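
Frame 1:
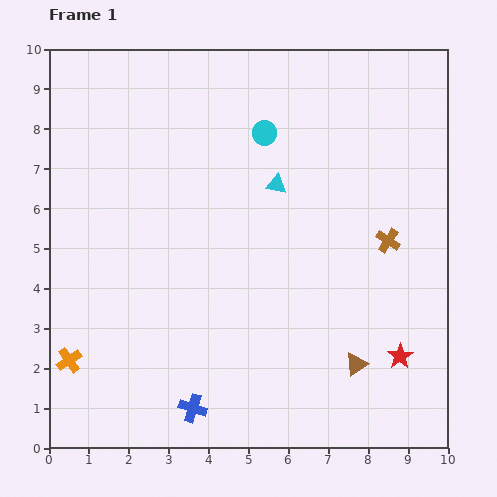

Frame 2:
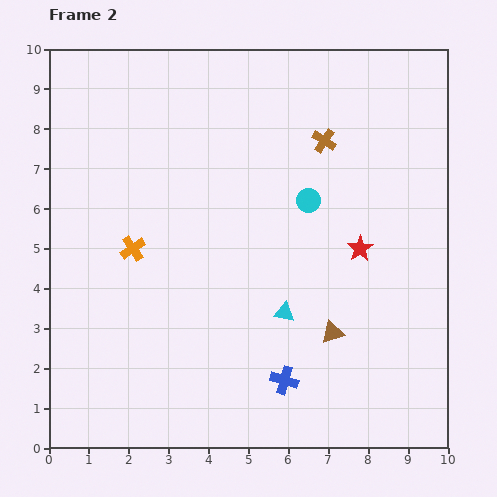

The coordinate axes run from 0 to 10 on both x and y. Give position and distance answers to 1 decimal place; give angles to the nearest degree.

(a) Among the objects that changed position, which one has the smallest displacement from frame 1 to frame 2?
the brown triangle

(moved 1.0)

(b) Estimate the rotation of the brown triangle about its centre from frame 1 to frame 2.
16° clockwise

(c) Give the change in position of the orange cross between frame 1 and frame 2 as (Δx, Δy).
(1.6, 2.8)

The orange cross was at (0.5, 2.2) in frame 1 and (2.1, 5.0) in frame 2.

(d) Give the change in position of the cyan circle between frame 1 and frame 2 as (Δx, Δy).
(1.1, -1.7)

The cyan circle was at (5.4, 7.9) in frame 1 and (6.5, 6.2) in frame 2.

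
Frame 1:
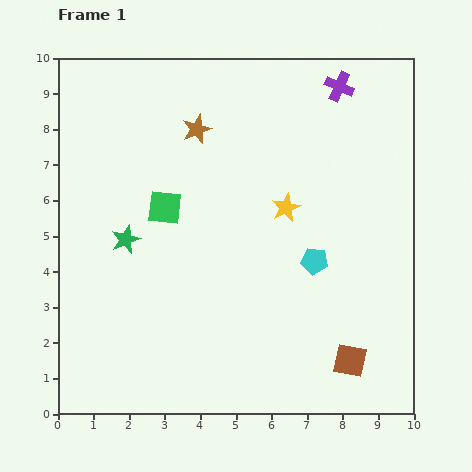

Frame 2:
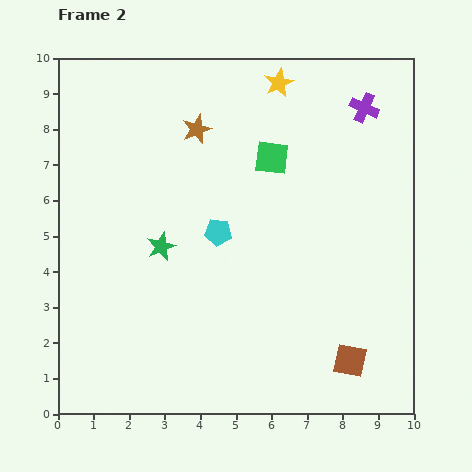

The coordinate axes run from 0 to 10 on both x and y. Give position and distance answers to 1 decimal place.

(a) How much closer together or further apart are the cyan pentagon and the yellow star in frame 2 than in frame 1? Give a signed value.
+2.8

Distance in frame 1: 1.7. Distance in frame 2: 4.5.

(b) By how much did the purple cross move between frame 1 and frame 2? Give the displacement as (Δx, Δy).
(0.7, -0.6)

The purple cross was at (7.9, 9.2) in frame 1 and (8.6, 8.6) in frame 2.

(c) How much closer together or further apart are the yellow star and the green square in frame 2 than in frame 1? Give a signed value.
-1.3

Distance in frame 1: 3.4. Distance in frame 2: 2.1.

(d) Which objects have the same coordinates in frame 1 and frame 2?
the brown star, the brown square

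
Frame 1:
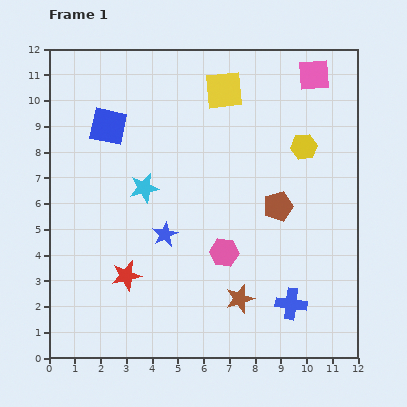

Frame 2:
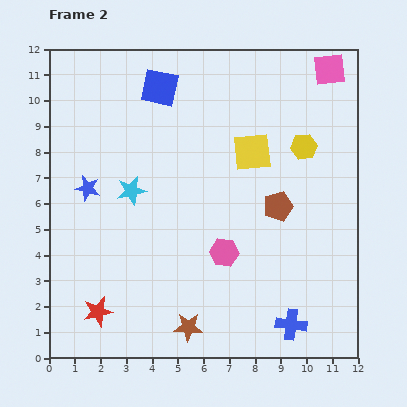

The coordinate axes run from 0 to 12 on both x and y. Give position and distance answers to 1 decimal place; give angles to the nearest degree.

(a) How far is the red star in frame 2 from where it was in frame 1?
1.8

The red star moved from (3.0, 3.2) to (1.9, 1.8), a distance of √(1.1² + 1.4²) ≈ 1.8.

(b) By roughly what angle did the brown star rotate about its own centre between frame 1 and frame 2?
20° clockwise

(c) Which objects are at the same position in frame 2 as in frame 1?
the yellow hexagon, the pink hexagon, the brown pentagon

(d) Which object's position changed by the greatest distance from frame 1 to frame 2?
the blue star

(moved 3.5; next 2.6)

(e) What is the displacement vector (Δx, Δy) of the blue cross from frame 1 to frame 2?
(0.0, -0.8)

The blue cross was at (9.4, 2.1) in frame 1 and (9.4, 1.3) in frame 2.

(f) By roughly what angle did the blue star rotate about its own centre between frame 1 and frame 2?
31° counter-clockwise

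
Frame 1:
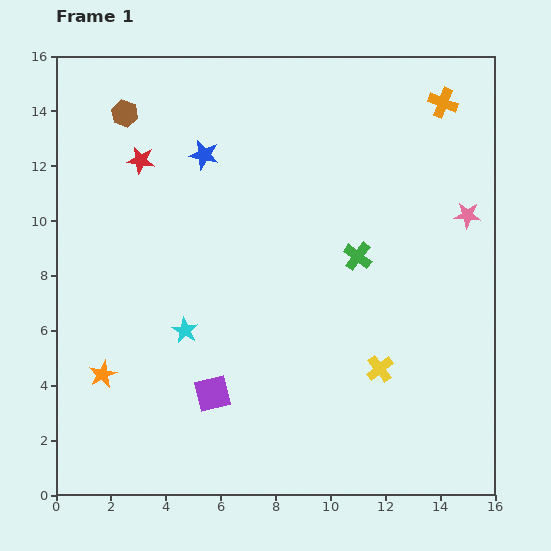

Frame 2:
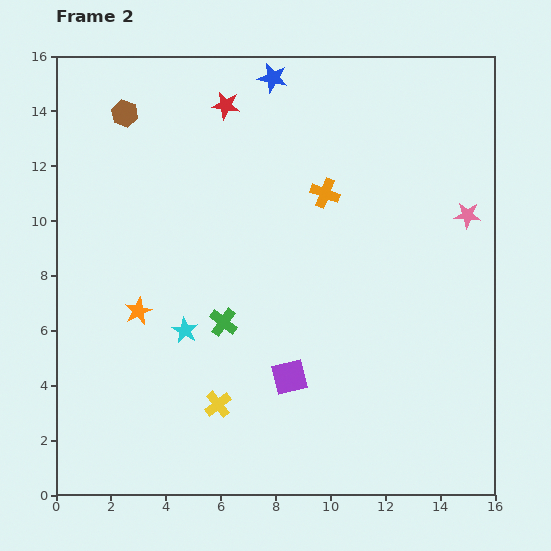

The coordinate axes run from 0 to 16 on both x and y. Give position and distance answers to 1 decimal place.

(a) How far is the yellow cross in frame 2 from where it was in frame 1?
6.0

The yellow cross moved from (11.8, 4.6) to (5.9, 3.3), a distance of √(5.9² + 1.3²) ≈ 6.0.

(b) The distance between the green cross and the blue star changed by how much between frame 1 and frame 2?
+2.4

Distance in frame 1: 6.7. Distance in frame 2: 9.1.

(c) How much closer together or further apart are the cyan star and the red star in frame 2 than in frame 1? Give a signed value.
+1.9

Distance in frame 1: 6.4. Distance in frame 2: 8.3.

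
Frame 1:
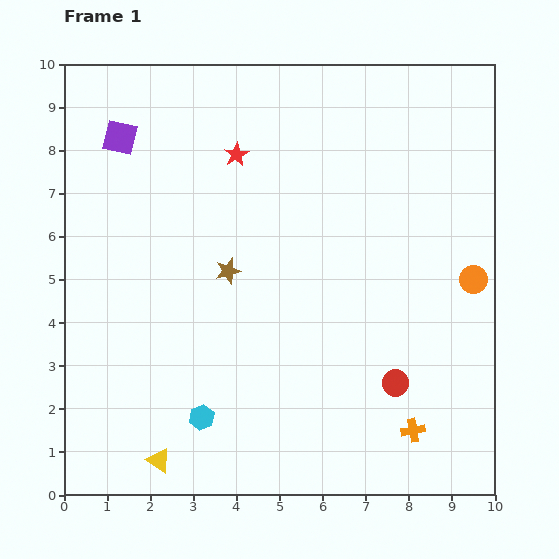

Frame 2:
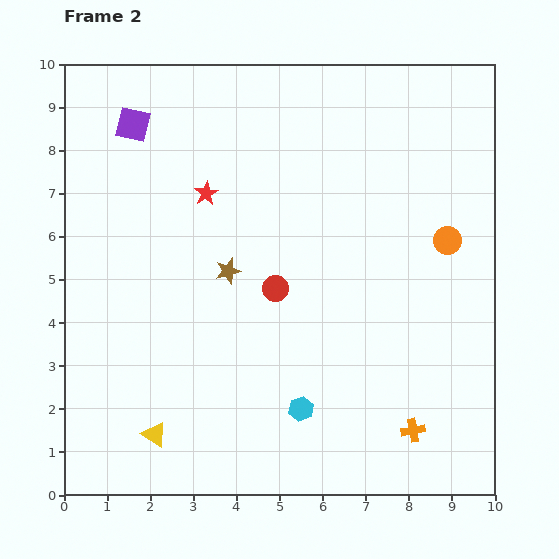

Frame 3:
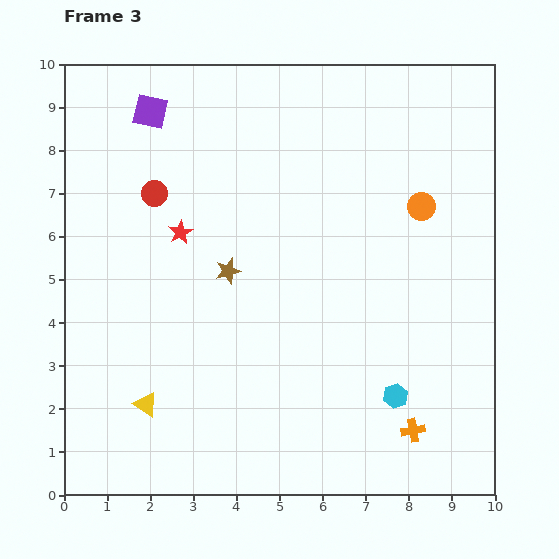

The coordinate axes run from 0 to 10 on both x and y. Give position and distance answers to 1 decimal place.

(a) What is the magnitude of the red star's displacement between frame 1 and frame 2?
1.1

The red star moved from (4.0, 7.9) to (3.3, 7.0), a distance of √(0.7² + 0.9²) ≈ 1.1.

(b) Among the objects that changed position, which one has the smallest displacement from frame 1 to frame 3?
the purple square

(moved 0.9)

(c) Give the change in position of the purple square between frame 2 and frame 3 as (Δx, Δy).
(0.4, 0.3)

The purple square was at (1.6, 8.6) in frame 2 and (2.0, 8.9) in frame 3.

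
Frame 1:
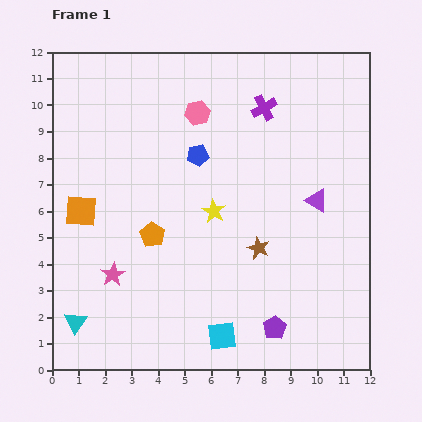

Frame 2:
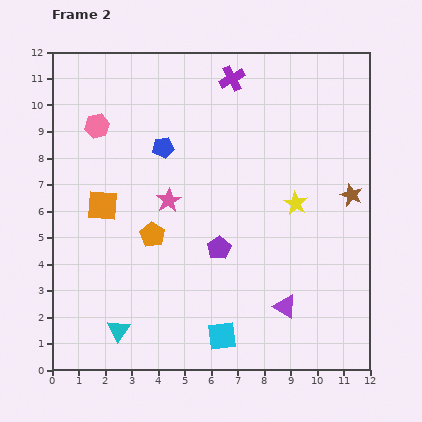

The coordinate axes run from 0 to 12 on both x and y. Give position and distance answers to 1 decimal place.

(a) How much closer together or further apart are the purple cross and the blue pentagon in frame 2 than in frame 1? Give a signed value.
+0.6

Distance in frame 1: 3.1. Distance in frame 2: 3.7.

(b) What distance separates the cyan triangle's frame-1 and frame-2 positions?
1.6

The cyan triangle moved from (0.9, 1.8) to (2.5, 1.5), a distance of √(1.6² + 0.3²) ≈ 1.6.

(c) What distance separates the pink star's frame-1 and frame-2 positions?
3.5

The pink star moved from (2.3, 3.6) to (4.4, 6.4), a distance of √(2.1² + 2.8²) ≈ 3.5.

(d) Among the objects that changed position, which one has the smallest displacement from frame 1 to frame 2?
the orange square

(moved 0.8)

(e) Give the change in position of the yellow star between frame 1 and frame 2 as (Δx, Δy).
(3.1, 0.3)

The yellow star was at (6.1, 6.0) in frame 1 and (9.2, 6.3) in frame 2.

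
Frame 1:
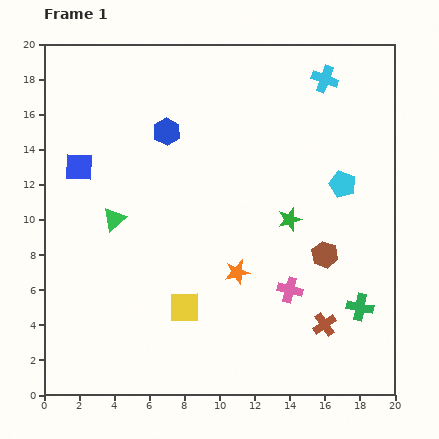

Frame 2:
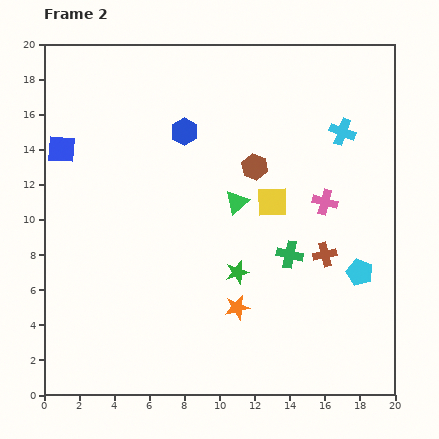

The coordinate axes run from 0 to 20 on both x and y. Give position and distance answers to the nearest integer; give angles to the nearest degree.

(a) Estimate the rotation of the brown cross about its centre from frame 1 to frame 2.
21° clockwise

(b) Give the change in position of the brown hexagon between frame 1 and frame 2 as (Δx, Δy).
(-4, 5)

The brown hexagon was at (16, 8) in frame 1 and (12, 13) in frame 2.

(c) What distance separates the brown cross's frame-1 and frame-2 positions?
4

The brown cross moved from (16, 4) to (16, 8), a distance of √(0² + 4²) ≈ 4.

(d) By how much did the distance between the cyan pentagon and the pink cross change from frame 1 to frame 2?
-3

Distance in frame 1: 7. Distance in frame 2: 4.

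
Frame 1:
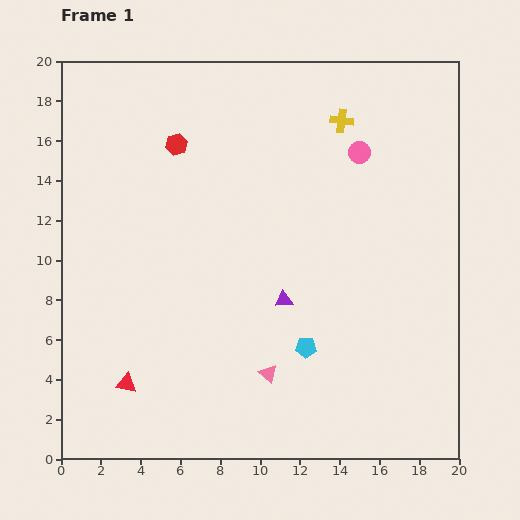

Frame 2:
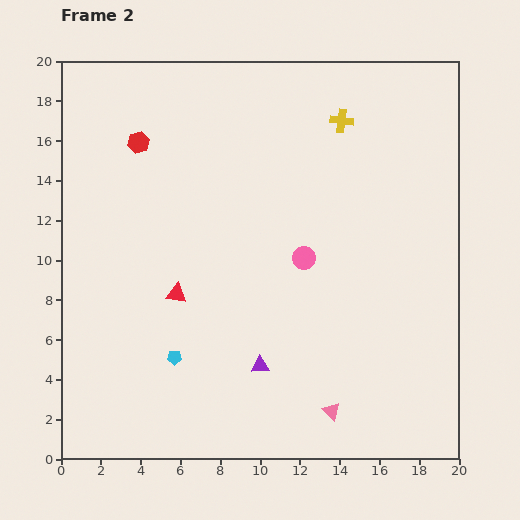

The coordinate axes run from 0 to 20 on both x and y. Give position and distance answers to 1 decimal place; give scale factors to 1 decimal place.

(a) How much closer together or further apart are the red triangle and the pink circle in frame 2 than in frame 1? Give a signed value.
-9.9

Distance in frame 1: 16.5. Distance in frame 2: 6.6.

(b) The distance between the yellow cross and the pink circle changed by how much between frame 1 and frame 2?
+5.4

Distance in frame 1: 1.8. Distance in frame 2: 7.2.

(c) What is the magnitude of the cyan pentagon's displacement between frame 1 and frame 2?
6.6

The cyan pentagon moved from (12.3, 5.6) to (5.7, 5.1), a distance of √(6.6² + 0.5²) ≈ 6.6.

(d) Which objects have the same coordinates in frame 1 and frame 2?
the yellow cross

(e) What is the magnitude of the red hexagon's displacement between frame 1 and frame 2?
1.9

The red hexagon moved from (5.8, 15.8) to (3.9, 15.9), a distance of √(1.9² + 0.1²) ≈ 1.9.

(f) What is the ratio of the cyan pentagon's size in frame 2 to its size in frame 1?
0.7×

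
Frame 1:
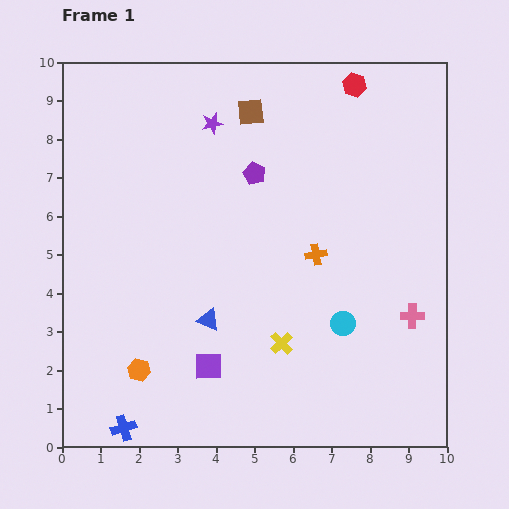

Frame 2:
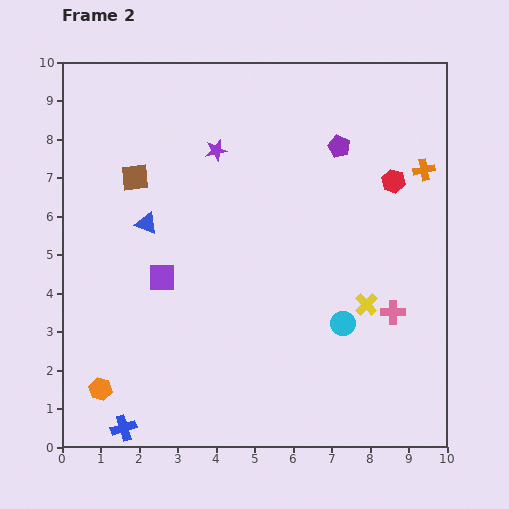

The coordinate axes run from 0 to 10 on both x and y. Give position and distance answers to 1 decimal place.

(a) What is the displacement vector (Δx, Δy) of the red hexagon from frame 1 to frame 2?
(1.0, -2.5)

The red hexagon was at (7.6, 9.4) in frame 1 and (8.6, 6.9) in frame 2.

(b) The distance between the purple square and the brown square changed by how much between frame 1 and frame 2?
-4.0

Distance in frame 1: 6.7. Distance in frame 2: 2.7.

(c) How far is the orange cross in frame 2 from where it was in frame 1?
3.6

The orange cross moved from (6.6, 5.0) to (9.4, 7.2), a distance of √(2.8² + 2.2²) ≈ 3.6.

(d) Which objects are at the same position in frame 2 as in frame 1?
the blue cross, the cyan circle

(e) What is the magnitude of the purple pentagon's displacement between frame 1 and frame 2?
2.3

The purple pentagon moved from (5.0, 7.1) to (7.2, 7.8), a distance of √(2.2² + 0.7²) ≈ 2.3.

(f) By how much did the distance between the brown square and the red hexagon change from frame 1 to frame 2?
+3.9

Distance in frame 1: 2.8. Distance in frame 2: 6.7.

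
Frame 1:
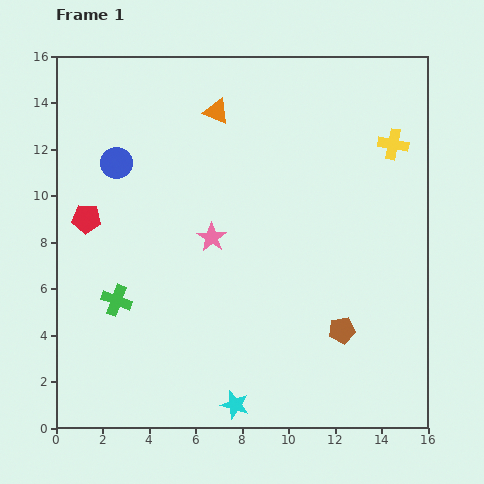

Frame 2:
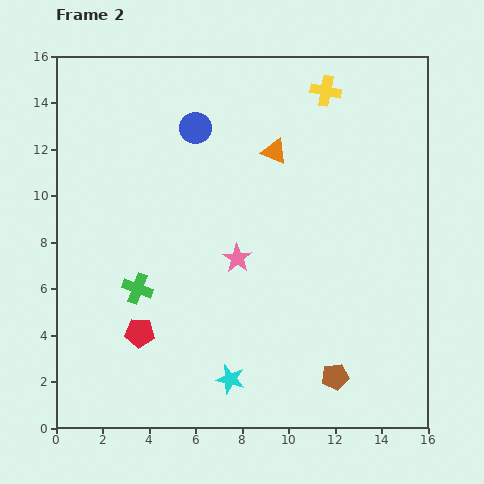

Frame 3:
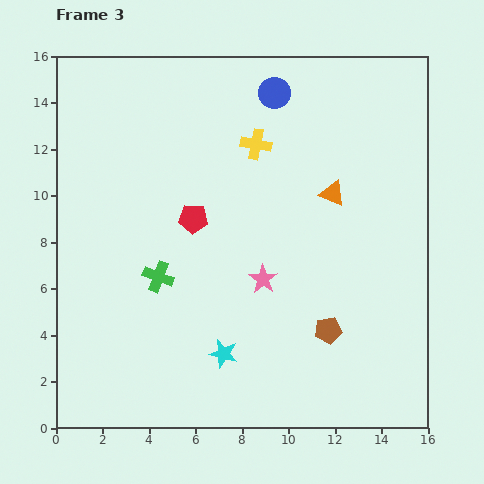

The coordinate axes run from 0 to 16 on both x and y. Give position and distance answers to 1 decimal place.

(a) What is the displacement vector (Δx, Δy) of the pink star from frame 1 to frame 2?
(1.1, -0.9)

The pink star was at (6.7, 8.2) in frame 1 and (7.8, 7.3) in frame 2.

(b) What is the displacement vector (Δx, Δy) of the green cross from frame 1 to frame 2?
(0.9, 0.5)

The green cross was at (2.6, 5.5) in frame 1 and (3.5, 6.0) in frame 2.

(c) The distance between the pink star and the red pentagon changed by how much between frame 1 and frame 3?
-1.5

Distance in frame 1: 5.5. Distance in frame 3: 4.0.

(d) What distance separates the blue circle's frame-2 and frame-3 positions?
3.7

The blue circle moved from (6.0, 12.9) to (9.4, 14.4), a distance of √(3.4² + 1.5²) ≈ 3.7.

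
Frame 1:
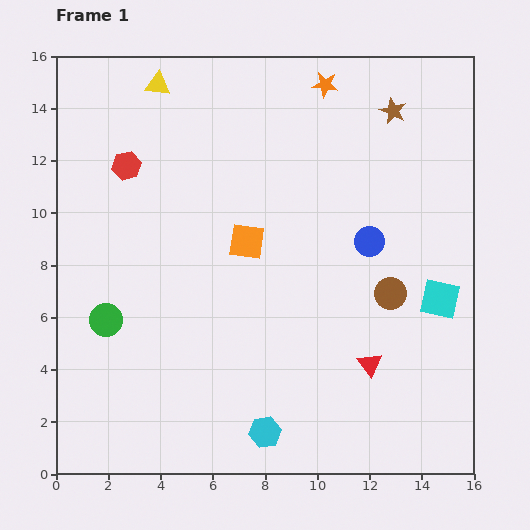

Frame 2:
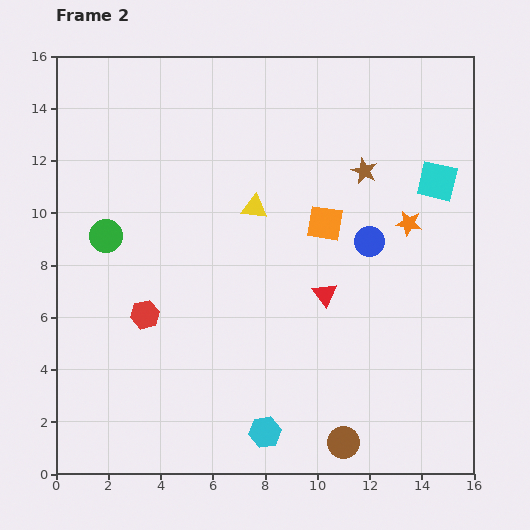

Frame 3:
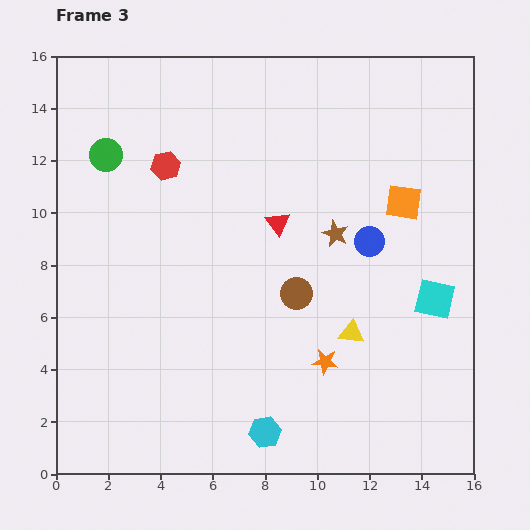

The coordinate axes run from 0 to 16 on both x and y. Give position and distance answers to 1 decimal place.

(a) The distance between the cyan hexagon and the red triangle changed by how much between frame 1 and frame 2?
+1.0

Distance in frame 1: 4.8. Distance in frame 2: 5.8.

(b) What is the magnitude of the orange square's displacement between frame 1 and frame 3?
6.2

The orange square moved from (7.3, 8.9) to (13.3, 10.4), a distance of √(6.0² + 1.5²) ≈ 6.2.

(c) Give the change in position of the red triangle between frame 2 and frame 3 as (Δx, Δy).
(-1.8, 2.7)

The red triangle was at (10.3, 6.9) in frame 2 and (8.5, 9.6) in frame 3.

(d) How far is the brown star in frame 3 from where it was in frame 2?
2.6

The brown star moved from (11.8, 11.6) to (10.7, 9.2), a distance of √(1.1² + 2.4²) ≈ 2.6.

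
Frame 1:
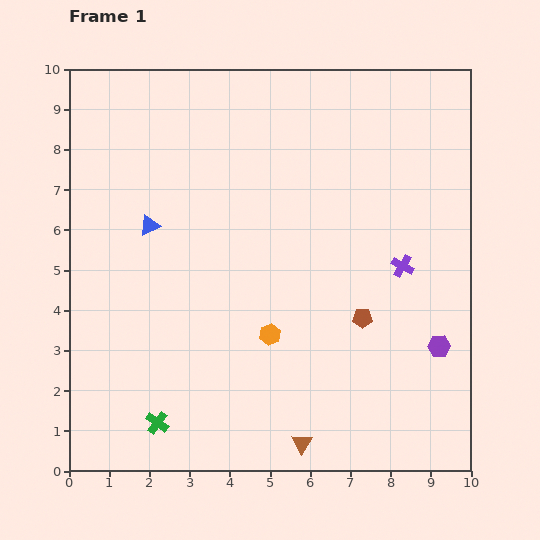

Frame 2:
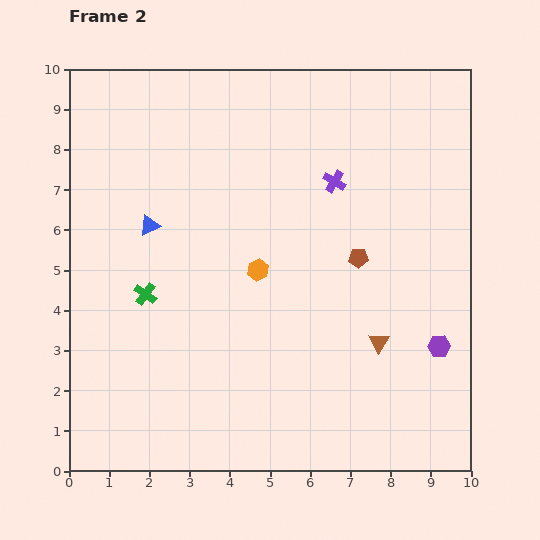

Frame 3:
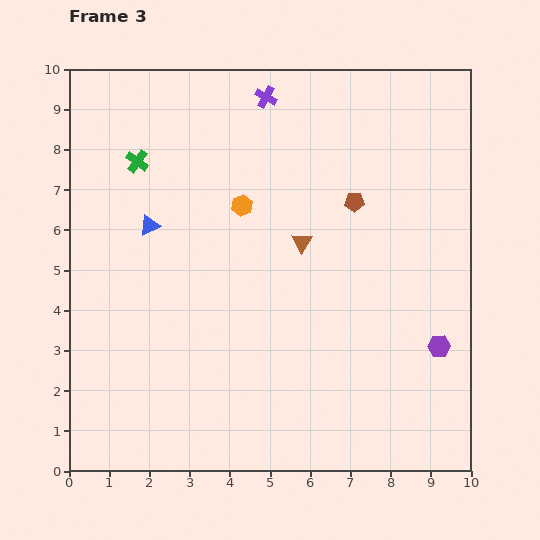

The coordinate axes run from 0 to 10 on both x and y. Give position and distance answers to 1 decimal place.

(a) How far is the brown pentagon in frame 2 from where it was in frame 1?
1.5

The brown pentagon moved from (7.3, 3.8) to (7.2, 5.3), a distance of √(0.1² + 1.5²) ≈ 1.5.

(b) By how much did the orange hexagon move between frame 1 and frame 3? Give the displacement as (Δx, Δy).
(-0.7, 3.2)

The orange hexagon was at (5.0, 3.4) in frame 1 and (4.3, 6.6) in frame 3.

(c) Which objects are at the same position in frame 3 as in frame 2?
the blue triangle, the purple hexagon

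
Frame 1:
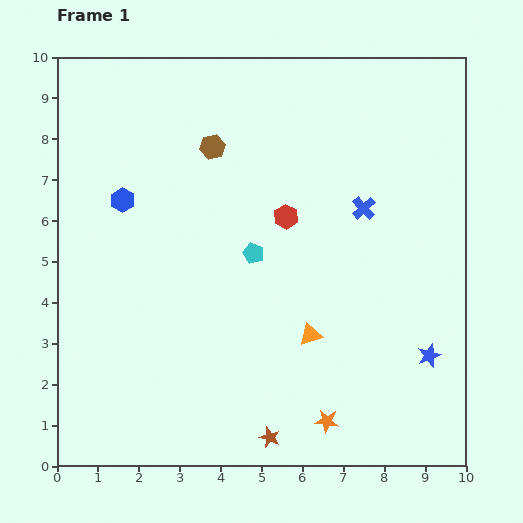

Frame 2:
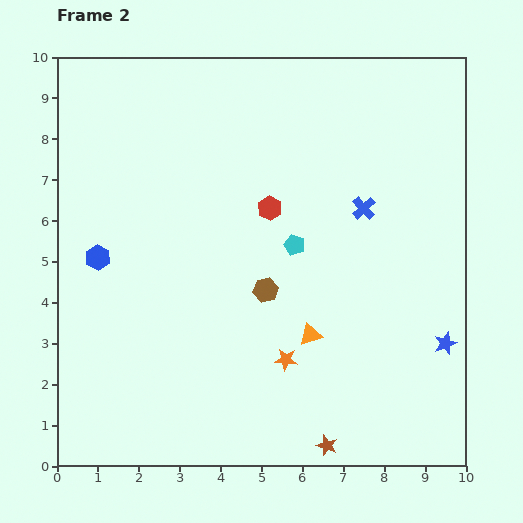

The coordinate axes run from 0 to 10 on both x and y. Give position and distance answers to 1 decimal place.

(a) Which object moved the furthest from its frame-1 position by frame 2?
the brown hexagon

(moved 3.7; next 1.8)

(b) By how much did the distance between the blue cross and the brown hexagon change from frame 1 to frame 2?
-0.9

Distance in frame 1: 4.0. Distance in frame 2: 3.1.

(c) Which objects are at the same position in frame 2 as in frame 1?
the orange triangle, the blue cross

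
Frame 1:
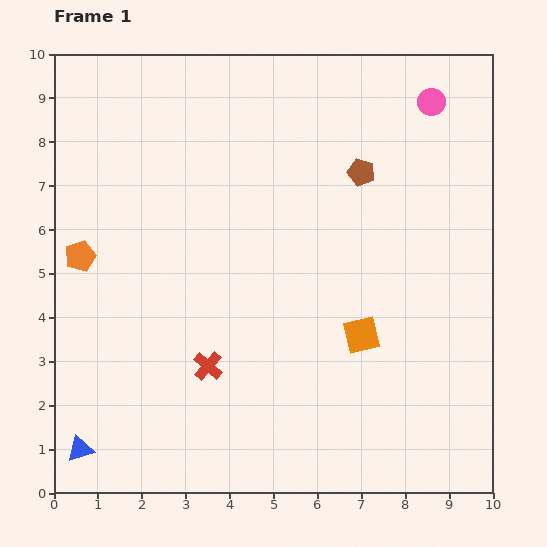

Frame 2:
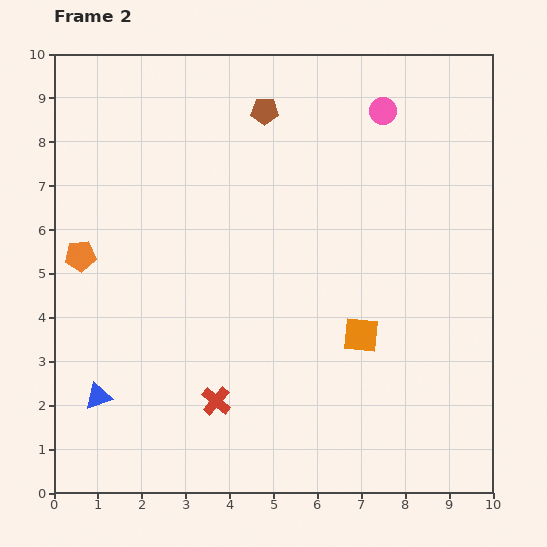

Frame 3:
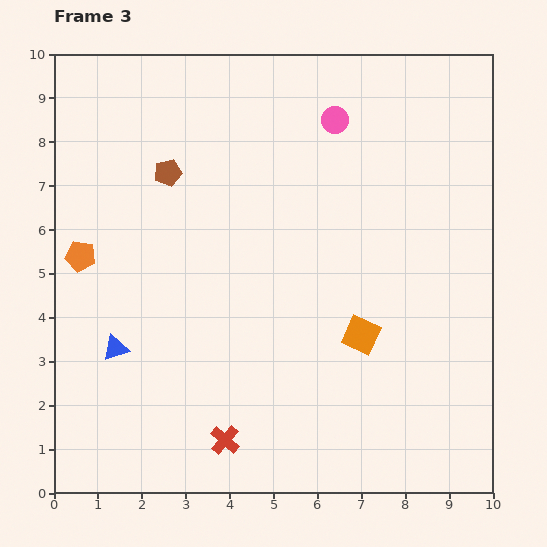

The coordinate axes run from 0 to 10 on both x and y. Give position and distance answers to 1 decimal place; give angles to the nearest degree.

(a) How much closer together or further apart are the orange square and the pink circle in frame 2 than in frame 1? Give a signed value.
-0.4

Distance in frame 1: 5.5. Distance in frame 2: 5.1.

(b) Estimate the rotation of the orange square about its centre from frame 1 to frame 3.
38° clockwise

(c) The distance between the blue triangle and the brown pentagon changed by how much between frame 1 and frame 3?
-4.8

Distance in frame 1: 9.0. Distance in frame 3: 4.2.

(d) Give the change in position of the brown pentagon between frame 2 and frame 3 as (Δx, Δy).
(-2.2, -1.4)

The brown pentagon was at (4.8, 8.7) in frame 2 and (2.6, 7.3) in frame 3.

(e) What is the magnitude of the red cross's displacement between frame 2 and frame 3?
0.9

The red cross moved from (3.7, 2.1) to (3.9, 1.2), a distance of √(0.2² + 0.9²) ≈ 0.9.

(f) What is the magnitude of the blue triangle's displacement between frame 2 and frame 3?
1.2

The blue triangle moved from (1.0, 2.2) to (1.4, 3.3), a distance of √(0.4² + 1.1²) ≈ 1.2.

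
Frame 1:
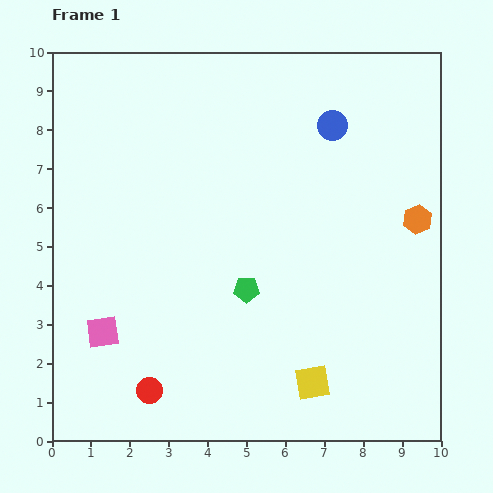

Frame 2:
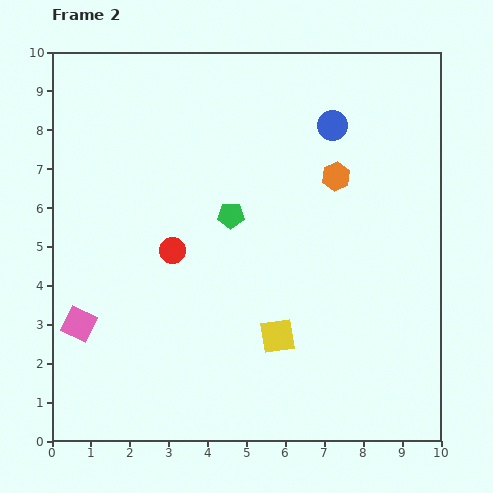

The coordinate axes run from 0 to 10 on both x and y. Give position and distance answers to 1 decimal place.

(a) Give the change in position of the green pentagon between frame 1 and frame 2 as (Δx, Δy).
(-0.4, 1.9)

The green pentagon was at (5.0, 3.9) in frame 1 and (4.6, 5.8) in frame 2.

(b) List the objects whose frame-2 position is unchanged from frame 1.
the blue circle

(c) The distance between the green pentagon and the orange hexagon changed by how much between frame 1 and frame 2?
-1.9

Distance in frame 1: 4.8. Distance in frame 2: 2.9.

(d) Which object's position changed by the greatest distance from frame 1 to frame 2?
the red circle

(moved 3.6; next 2.4)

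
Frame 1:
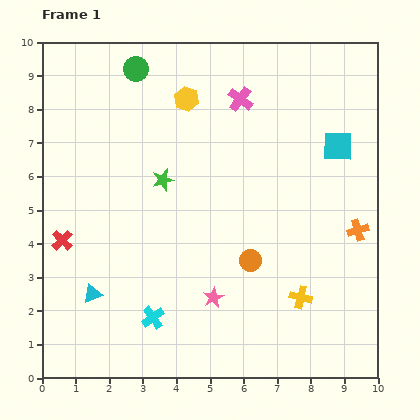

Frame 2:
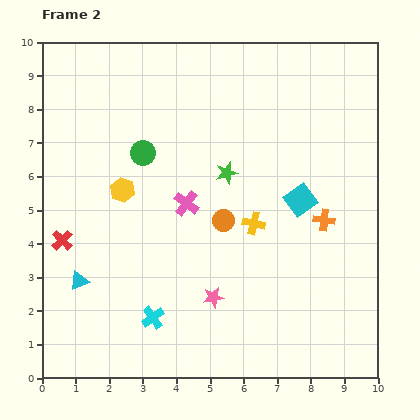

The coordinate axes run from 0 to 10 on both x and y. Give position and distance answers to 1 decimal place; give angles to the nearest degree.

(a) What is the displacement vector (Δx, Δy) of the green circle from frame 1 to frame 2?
(0.2, -2.5)

The green circle was at (2.8, 9.2) in frame 1 and (3.0, 6.7) in frame 2.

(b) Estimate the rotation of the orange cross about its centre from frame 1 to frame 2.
24° clockwise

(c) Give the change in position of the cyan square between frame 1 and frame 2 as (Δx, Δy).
(-1.1, -1.6)

The cyan square was at (8.8, 6.9) in frame 1 and (7.7, 5.3) in frame 2.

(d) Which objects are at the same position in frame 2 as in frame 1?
the cyan cross, the pink star, the red cross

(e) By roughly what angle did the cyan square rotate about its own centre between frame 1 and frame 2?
37° counter-clockwise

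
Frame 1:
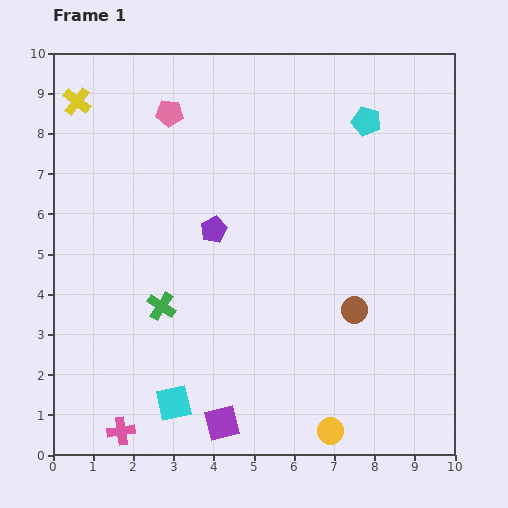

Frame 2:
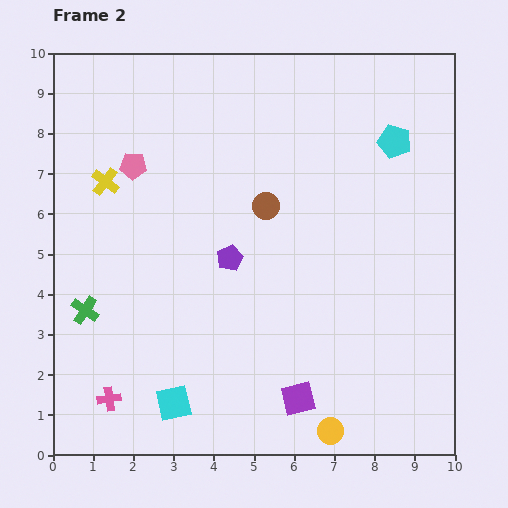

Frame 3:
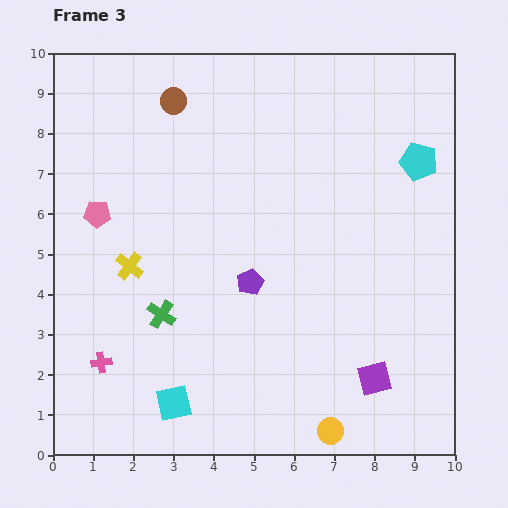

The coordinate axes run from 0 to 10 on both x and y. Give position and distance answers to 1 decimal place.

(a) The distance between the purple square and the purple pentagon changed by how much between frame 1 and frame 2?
-0.9

Distance in frame 1: 4.8. Distance in frame 2: 3.9.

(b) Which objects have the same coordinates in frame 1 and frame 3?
the cyan square, the yellow circle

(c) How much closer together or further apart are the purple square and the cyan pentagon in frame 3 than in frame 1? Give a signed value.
-2.8

Distance in frame 1: 8.3. Distance in frame 3: 5.5.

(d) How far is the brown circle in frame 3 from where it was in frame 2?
3.5

The brown circle moved from (5.3, 6.2) to (3.0, 8.8), a distance of √(2.3² + 2.6²) ≈ 3.5.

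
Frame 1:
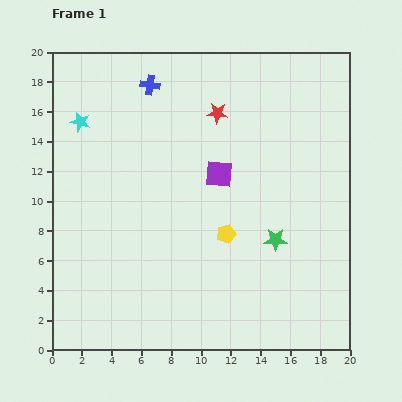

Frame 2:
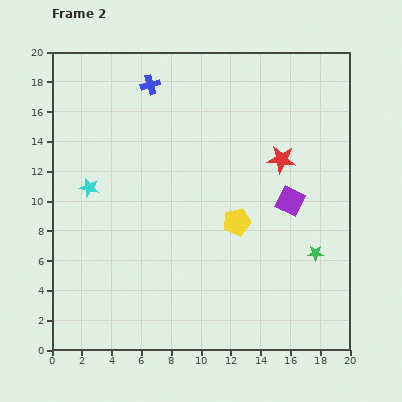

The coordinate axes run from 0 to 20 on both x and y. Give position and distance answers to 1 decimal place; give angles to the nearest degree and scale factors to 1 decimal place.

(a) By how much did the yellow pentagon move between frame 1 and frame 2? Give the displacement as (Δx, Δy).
(0.7, 0.8)

The yellow pentagon was at (11.7, 7.8) in frame 1 and (12.4, 8.6) in frame 2.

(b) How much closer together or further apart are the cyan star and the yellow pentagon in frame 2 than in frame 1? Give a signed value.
-2.1

Distance in frame 1: 12.3. Distance in frame 2: 10.2.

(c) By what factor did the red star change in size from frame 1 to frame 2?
1.4×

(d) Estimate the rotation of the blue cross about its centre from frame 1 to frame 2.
25° counter-clockwise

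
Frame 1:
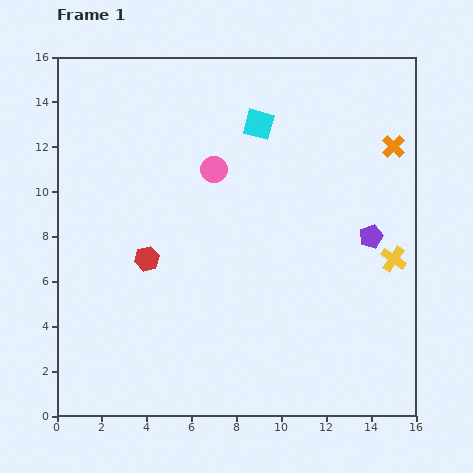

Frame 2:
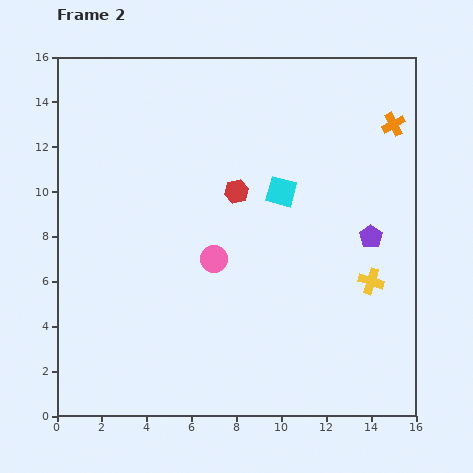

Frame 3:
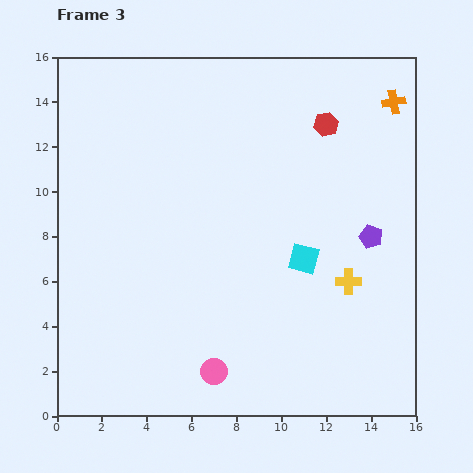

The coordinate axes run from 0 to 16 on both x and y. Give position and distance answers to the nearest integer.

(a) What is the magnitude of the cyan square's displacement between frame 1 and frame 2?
3

The cyan square moved from (9, 13) to (10, 10), a distance of √(1² + 3²) ≈ 3.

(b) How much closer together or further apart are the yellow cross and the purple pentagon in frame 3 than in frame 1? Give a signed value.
+1

Distance in frame 1: 1. Distance in frame 3: 2.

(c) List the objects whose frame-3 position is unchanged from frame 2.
the purple pentagon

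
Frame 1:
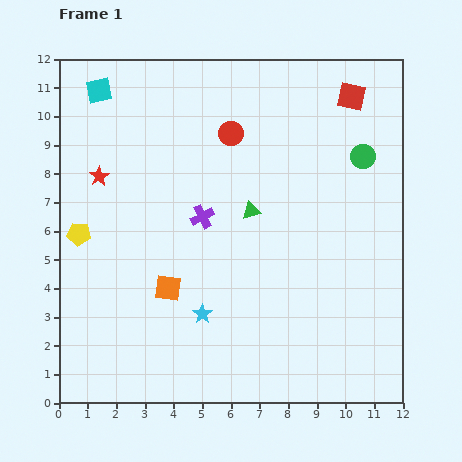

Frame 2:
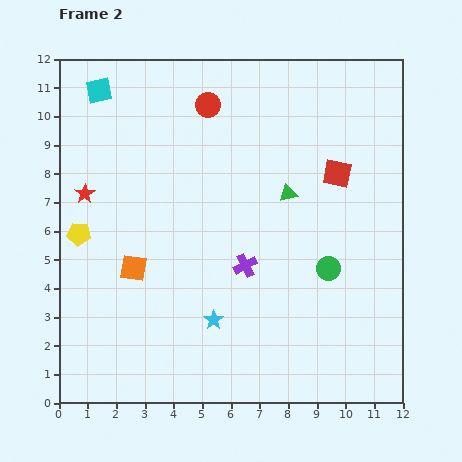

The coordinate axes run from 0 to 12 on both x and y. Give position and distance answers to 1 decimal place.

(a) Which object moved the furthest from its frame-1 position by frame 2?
the green circle

(moved 4.1; next 2.7)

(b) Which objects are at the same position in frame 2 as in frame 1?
the cyan square, the yellow pentagon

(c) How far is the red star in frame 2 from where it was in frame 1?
0.8

The red star moved from (1.4, 7.9) to (0.9, 7.3), a distance of √(0.5² + 0.6²) ≈ 0.8.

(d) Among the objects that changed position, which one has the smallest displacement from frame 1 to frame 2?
the cyan star

(moved 0.4)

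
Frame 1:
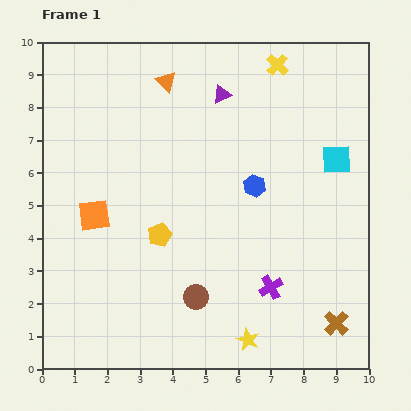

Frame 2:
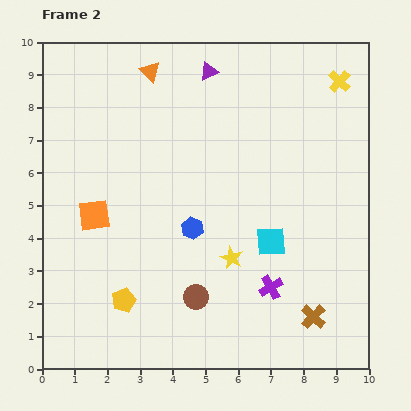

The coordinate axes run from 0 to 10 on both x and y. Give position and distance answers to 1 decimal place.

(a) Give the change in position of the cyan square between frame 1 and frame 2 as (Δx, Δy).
(-2.0, -2.5)

The cyan square was at (9.0, 6.4) in frame 1 and (7.0, 3.9) in frame 2.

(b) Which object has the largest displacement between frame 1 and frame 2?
the cyan square

(moved 3.2; next 2.5)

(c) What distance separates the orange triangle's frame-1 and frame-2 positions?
0.6

The orange triangle moved from (3.8, 8.8) to (3.3, 9.1), a distance of √(0.5² + 0.3²) ≈ 0.6.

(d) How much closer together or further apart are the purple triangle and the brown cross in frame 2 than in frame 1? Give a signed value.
+0.4

Distance in frame 1: 7.8. Distance in frame 2: 8.2.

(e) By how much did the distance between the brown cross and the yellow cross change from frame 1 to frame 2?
-0.9

Distance in frame 1: 8.1. Distance in frame 2: 7.2.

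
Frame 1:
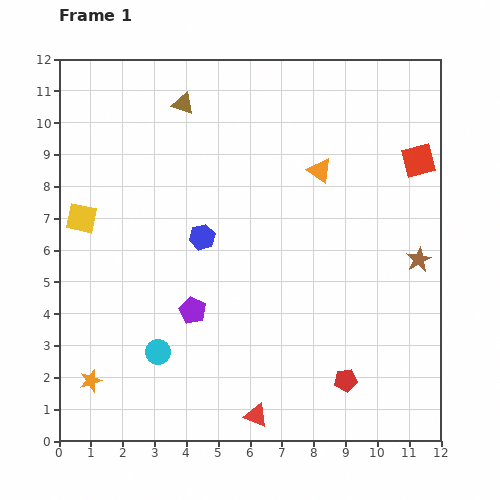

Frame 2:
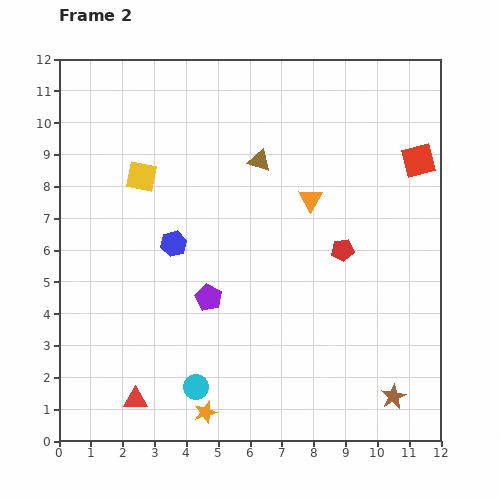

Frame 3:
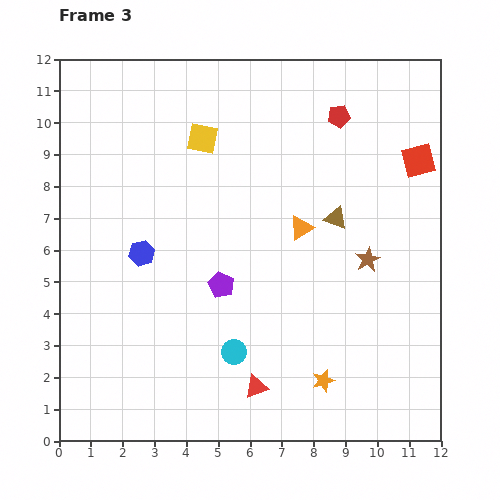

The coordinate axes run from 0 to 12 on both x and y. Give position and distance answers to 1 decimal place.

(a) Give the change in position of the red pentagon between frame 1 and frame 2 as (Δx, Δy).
(-0.1, 4.1)

The red pentagon was at (9.0, 1.9) in frame 1 and (8.9, 6.0) in frame 2.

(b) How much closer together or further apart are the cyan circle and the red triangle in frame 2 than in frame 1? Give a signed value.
-1.8

Distance in frame 1: 3.7. Distance in frame 2: 1.9.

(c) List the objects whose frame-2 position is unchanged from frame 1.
the red square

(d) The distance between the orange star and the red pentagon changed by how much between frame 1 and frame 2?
-1.3

Distance in frame 1: 8.0. Distance in frame 2: 6.7.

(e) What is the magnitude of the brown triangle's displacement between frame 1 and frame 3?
6.0

The brown triangle moved from (3.9, 10.6) to (8.7, 7.0), a distance of √(4.8² + 3.6²) ≈ 6.0.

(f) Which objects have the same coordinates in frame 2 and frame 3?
the red square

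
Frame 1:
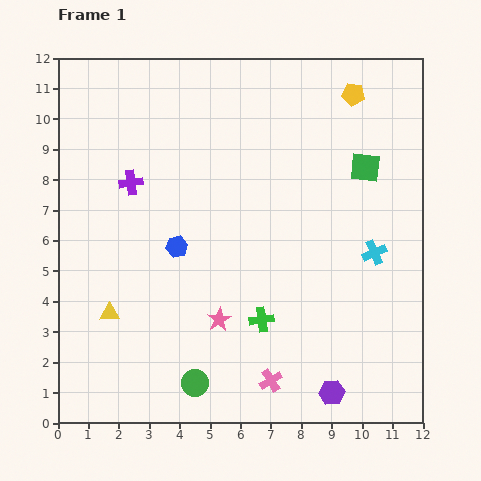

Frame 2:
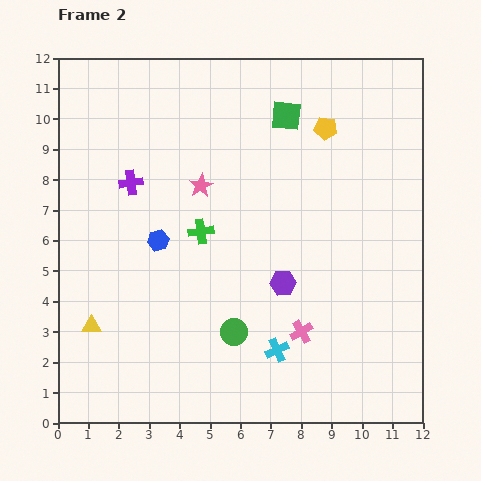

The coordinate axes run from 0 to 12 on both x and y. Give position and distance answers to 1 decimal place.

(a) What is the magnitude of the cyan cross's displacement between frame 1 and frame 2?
4.5

The cyan cross moved from (10.4, 5.6) to (7.2, 2.4), a distance of √(3.2² + 3.2²) ≈ 4.5.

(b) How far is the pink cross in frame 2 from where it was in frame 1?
1.9

The pink cross moved from (7.0, 1.4) to (8.0, 3.0), a distance of √(1.0² + 1.6²) ≈ 1.9.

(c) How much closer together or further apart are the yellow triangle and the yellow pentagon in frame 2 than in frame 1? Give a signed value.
-0.7

Distance in frame 1: 10.8. Distance in frame 2: 10.1.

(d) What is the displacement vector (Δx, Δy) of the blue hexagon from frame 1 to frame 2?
(-0.6, 0.2)

The blue hexagon was at (3.9, 5.8) in frame 1 and (3.3, 6.0) in frame 2.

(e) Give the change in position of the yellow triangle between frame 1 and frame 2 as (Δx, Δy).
(-0.6, -0.4)

The yellow triangle was at (1.7, 3.6) in frame 1 and (1.1, 3.2) in frame 2.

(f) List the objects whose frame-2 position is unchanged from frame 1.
the purple cross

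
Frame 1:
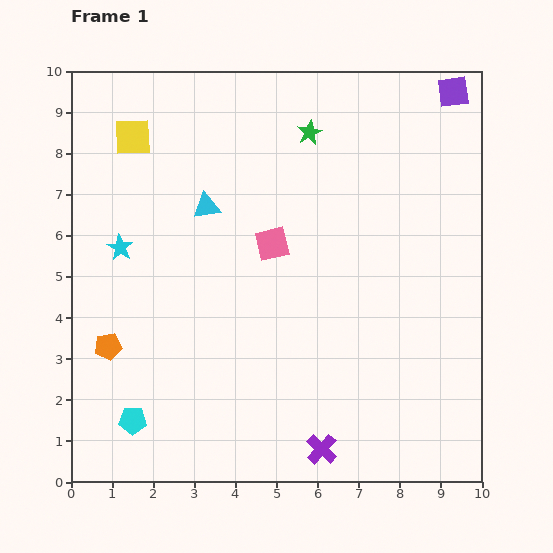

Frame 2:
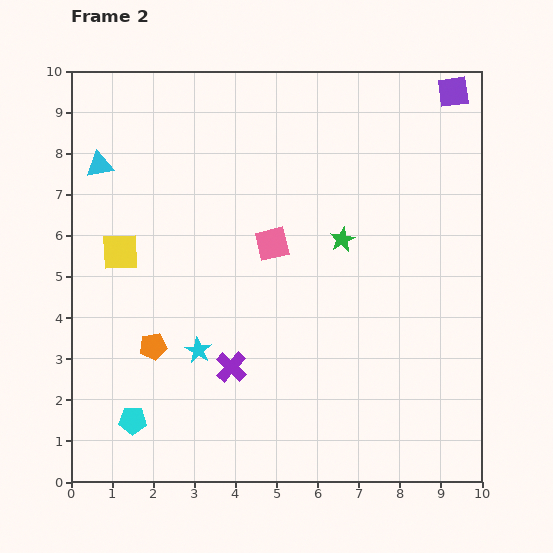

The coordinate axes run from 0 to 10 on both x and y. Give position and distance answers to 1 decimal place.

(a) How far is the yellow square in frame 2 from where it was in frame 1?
2.8

The yellow square moved from (1.5, 8.4) to (1.2, 5.6), a distance of √(0.3² + 2.8²) ≈ 2.8.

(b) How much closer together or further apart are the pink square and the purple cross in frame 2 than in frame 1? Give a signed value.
-1.9

Distance in frame 1: 5.1. Distance in frame 2: 3.2.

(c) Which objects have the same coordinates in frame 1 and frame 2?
the cyan pentagon, the purple square, the pink square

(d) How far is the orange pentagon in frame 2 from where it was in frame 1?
1.1

The orange pentagon moved from (0.9, 3.3) to (2.0, 3.3), a distance of √(1.1² + 0.0²) ≈ 1.1.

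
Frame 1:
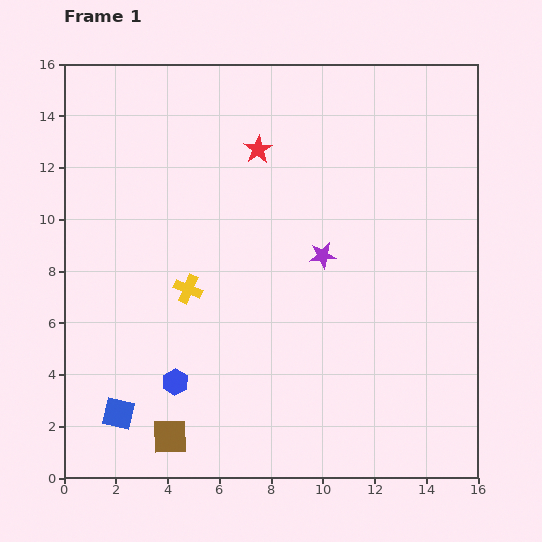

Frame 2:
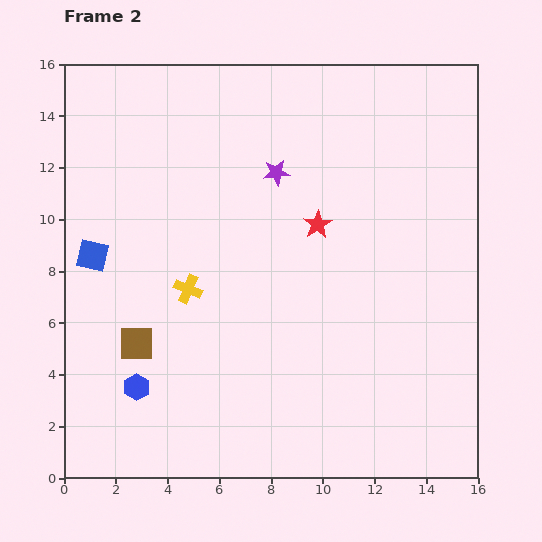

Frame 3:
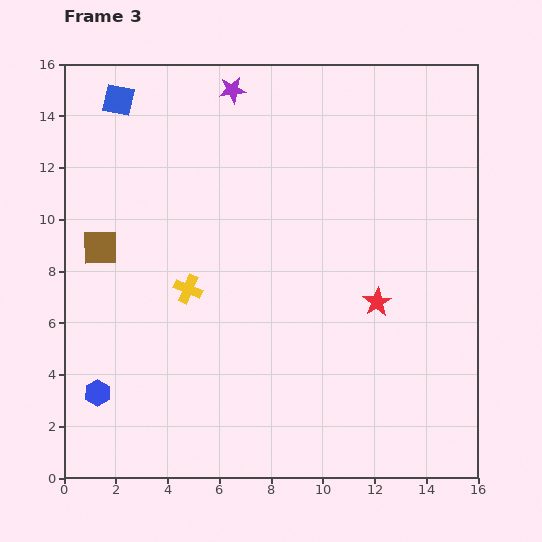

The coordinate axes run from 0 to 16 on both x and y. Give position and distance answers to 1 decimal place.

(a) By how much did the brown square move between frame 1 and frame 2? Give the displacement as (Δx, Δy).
(-1.3, 3.6)

The brown square was at (4.1, 1.6) in frame 1 and (2.8, 5.2) in frame 2.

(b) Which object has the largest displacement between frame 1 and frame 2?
the blue square

(moved 6.2; next 3.8)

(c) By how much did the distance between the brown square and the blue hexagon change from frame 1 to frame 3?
+3.5

Distance in frame 1: 2.1. Distance in frame 3: 5.6.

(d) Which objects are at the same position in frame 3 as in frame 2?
the yellow cross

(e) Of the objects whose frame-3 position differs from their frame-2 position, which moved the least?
the blue hexagon

(moved 1.5)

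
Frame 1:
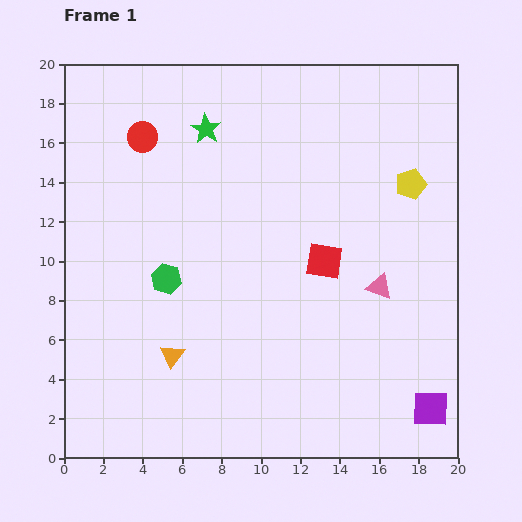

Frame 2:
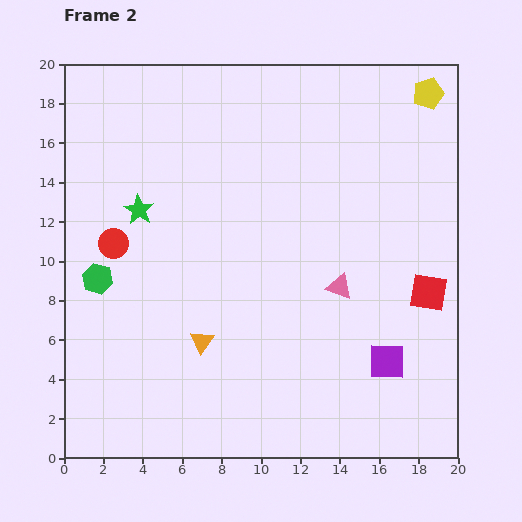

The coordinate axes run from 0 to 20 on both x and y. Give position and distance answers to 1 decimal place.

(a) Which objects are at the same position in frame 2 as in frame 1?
none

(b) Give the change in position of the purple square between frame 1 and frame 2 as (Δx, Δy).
(-2.2, 2.4)

The purple square was at (18.6, 2.5) in frame 1 and (16.4, 4.9) in frame 2.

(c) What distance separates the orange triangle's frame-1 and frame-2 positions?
1.7

The orange triangle moved from (5.5, 5.2) to (7.0, 5.9), a distance of √(1.5² + 0.7²) ≈ 1.7.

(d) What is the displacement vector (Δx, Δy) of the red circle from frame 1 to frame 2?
(-1.5, -5.4)

The red circle was at (4.0, 16.3) in frame 1 and (2.5, 10.9) in frame 2.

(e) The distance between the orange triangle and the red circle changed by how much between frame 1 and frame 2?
-4.5

Distance in frame 1: 11.2. Distance in frame 2: 6.7.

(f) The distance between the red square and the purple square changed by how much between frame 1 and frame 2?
-5.1

Distance in frame 1: 9.2. Distance in frame 2: 4.1.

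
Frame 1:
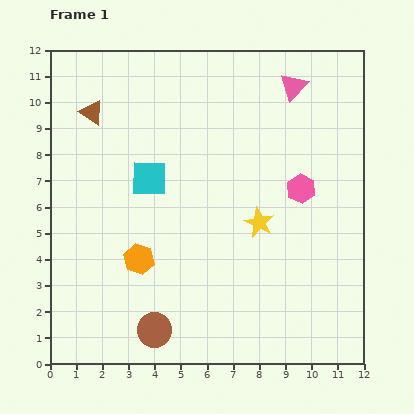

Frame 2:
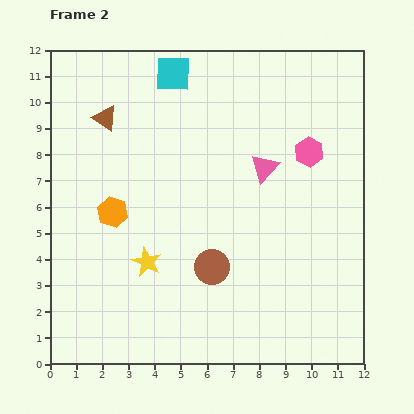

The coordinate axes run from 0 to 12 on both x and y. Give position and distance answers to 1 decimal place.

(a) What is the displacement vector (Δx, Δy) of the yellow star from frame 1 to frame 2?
(-4.3, -1.5)

The yellow star was at (8.0, 5.4) in frame 1 and (3.7, 3.9) in frame 2.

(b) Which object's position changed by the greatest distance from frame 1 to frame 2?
the yellow star

(moved 4.6; next 4.1)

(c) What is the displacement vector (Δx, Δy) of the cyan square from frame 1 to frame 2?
(0.9, 4.0)

The cyan square was at (3.8, 7.1) in frame 1 and (4.7, 11.1) in frame 2.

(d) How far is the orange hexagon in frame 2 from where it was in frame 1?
2.1

The orange hexagon moved from (3.4, 4.0) to (2.4, 5.8), a distance of √(1.0² + 1.8²) ≈ 2.1.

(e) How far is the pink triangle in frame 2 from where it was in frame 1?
3.3

The pink triangle moved from (9.3, 10.6) to (8.2, 7.5), a distance of √(1.1² + 3.1²) ≈ 3.3.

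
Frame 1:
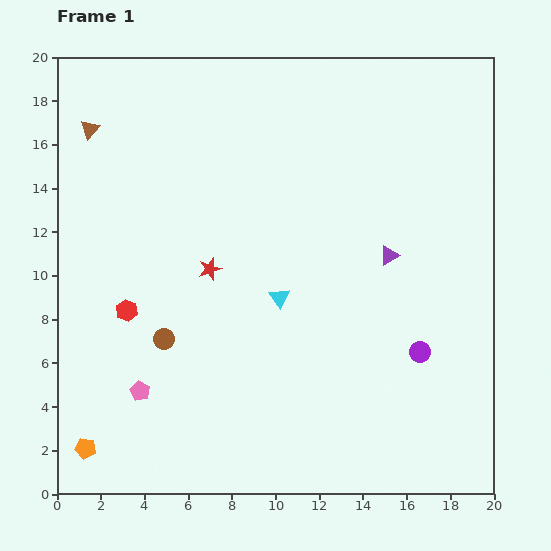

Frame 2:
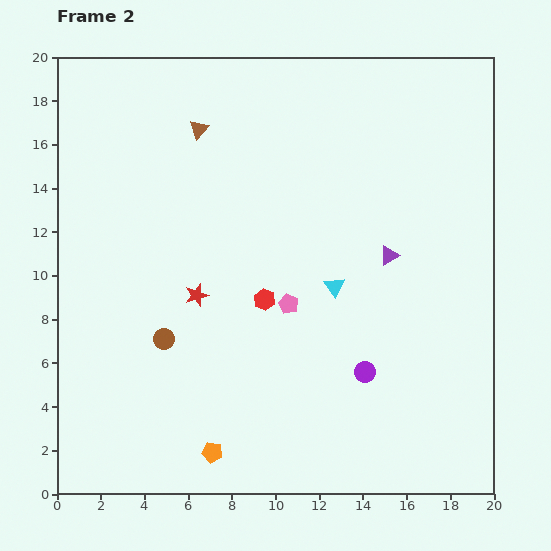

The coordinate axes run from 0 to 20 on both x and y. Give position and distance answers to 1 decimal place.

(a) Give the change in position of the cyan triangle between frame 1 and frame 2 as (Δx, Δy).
(2.5, 0.5)

The cyan triangle was at (10.2, 9.0) in frame 1 and (12.7, 9.5) in frame 2.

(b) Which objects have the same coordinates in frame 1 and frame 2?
the purple triangle, the brown circle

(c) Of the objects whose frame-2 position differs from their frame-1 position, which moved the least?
the red star

(moved 1.3)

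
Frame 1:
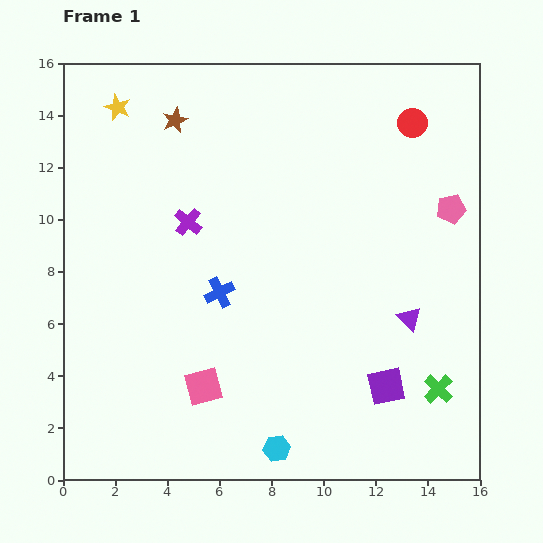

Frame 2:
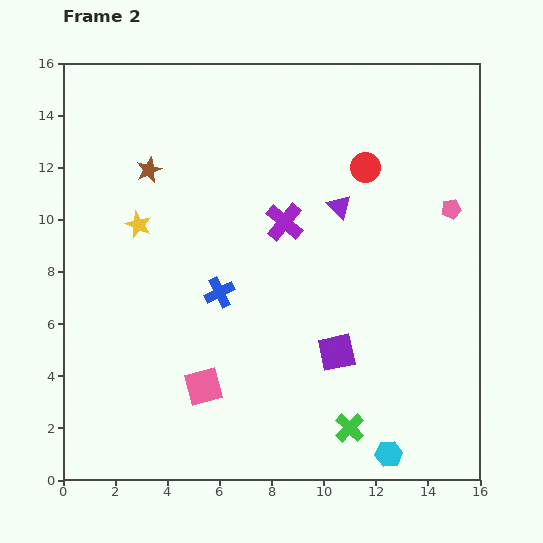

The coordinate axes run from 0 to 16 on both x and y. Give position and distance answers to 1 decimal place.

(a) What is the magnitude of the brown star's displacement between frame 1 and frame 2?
2.1

The brown star moved from (4.3, 13.8) to (3.3, 11.9), a distance of √(1.0² + 1.9²) ≈ 2.1.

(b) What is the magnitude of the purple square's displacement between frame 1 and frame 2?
2.3

The purple square moved from (12.4, 3.6) to (10.5, 4.9), a distance of √(1.9² + 1.3²) ≈ 2.3.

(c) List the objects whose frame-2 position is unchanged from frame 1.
the pink pentagon, the blue cross, the pink square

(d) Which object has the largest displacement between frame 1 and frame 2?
the purple triangle

(moved 5.1; next 4.6)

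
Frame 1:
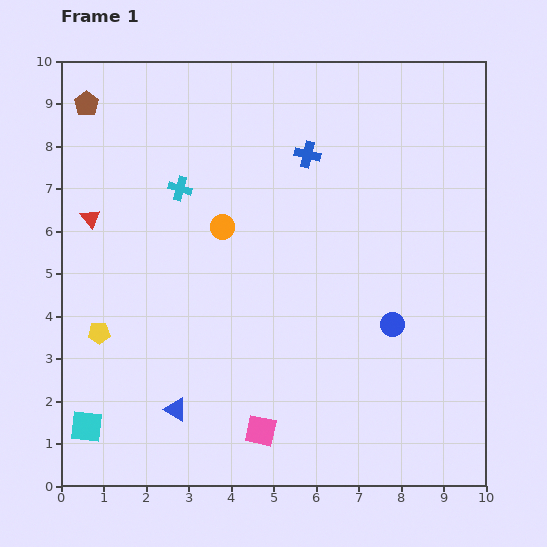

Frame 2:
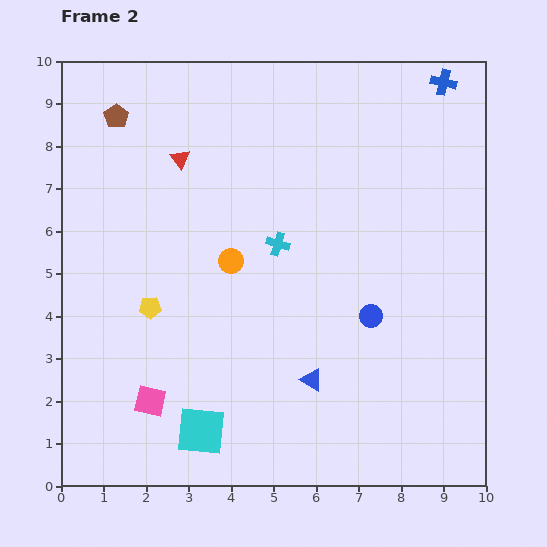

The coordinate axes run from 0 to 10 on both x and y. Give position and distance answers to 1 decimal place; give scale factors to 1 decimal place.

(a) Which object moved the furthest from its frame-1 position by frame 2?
the blue cross

(moved 3.6; next 3.3)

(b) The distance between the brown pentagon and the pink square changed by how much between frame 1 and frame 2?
-2.0

Distance in frame 1: 8.7. Distance in frame 2: 6.7.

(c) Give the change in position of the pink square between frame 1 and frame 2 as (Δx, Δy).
(-2.6, 0.7)

The pink square was at (4.7, 1.3) in frame 1 and (2.1, 2.0) in frame 2.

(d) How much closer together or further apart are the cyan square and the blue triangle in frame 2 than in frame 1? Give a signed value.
+0.8

Distance in frame 1: 2.1. Distance in frame 2: 2.9.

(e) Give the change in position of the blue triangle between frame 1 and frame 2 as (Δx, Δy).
(3.2, 0.7)

The blue triangle was at (2.7, 1.8) in frame 1 and (5.9, 2.5) in frame 2.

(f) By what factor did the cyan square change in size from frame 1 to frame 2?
1.5×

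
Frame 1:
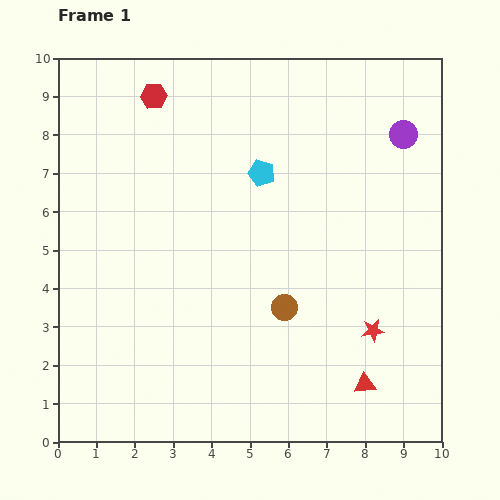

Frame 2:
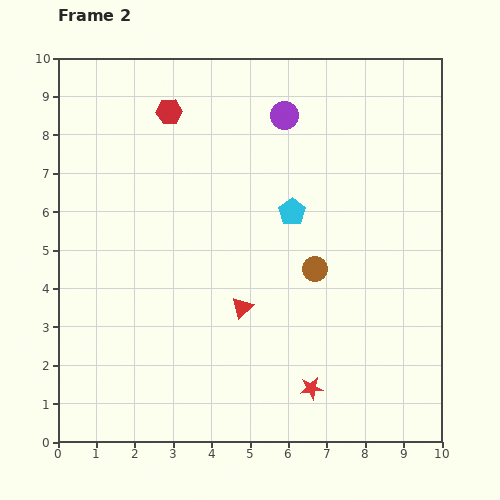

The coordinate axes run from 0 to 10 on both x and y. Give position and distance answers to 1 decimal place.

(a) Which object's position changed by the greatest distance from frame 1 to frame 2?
the red triangle

(moved 3.8; next 3.1)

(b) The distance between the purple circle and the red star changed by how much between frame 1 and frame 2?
+1.9

Distance in frame 1: 5.2. Distance in frame 2: 7.1.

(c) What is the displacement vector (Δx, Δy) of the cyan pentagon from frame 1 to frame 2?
(0.8, -1.0)

The cyan pentagon was at (5.3, 7.0) in frame 1 and (6.1, 6.0) in frame 2.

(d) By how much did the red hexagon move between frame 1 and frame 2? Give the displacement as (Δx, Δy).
(0.4, -0.4)

The red hexagon was at (2.5, 9.0) in frame 1 and (2.9, 8.6) in frame 2.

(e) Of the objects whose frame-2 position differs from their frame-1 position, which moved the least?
the red hexagon

(moved 0.6)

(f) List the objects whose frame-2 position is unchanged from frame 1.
none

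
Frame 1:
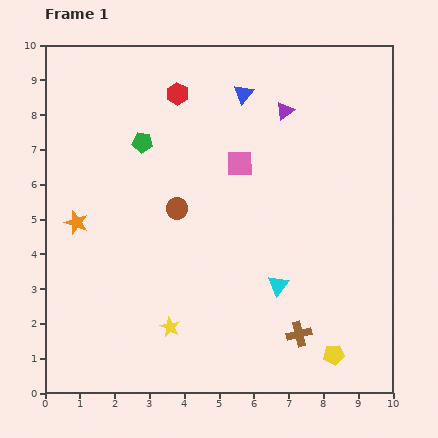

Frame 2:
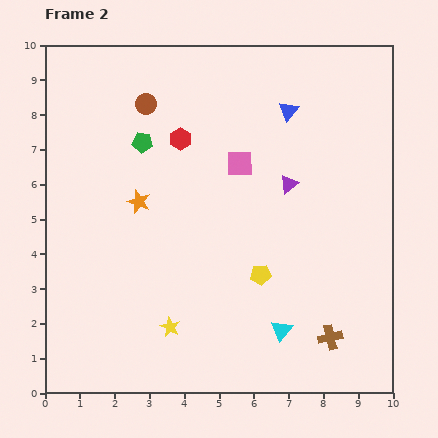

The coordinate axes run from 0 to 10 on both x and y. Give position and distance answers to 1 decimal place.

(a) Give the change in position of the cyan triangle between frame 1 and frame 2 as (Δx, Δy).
(0.1, -1.3)

The cyan triangle was at (6.7, 3.1) in frame 1 and (6.8, 1.8) in frame 2.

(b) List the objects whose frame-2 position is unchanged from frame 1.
the yellow star, the pink square, the green pentagon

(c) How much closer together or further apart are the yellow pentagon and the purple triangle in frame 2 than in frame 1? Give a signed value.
-4.4

Distance in frame 1: 7.1. Distance in frame 2: 2.7.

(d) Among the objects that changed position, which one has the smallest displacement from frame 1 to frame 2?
the brown cross

(moved 0.9)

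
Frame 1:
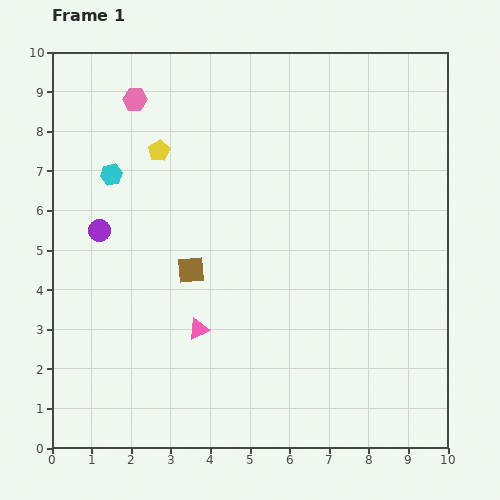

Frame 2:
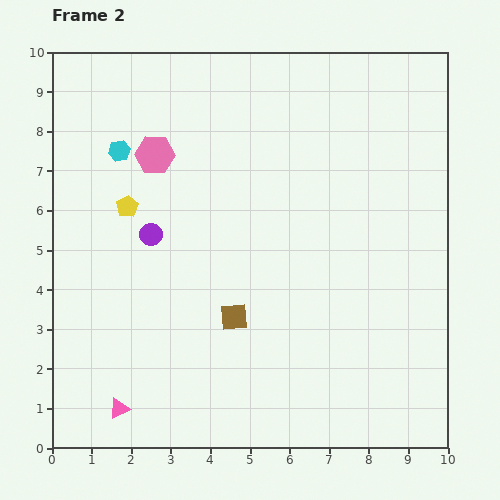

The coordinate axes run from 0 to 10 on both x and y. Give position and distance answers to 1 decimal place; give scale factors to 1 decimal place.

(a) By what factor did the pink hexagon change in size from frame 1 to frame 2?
1.6×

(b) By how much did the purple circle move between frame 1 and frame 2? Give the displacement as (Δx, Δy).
(1.3, -0.1)

The purple circle was at (1.2, 5.5) in frame 1 and (2.5, 5.4) in frame 2.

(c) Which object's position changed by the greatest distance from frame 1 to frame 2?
the pink triangle

(moved 2.8; next 1.6)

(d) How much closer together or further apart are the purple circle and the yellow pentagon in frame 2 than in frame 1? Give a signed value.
-1.6

Distance in frame 1: 2.5. Distance in frame 2: 0.9.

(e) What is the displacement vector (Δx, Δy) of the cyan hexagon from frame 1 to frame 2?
(0.2, 0.6)

The cyan hexagon was at (1.5, 6.9) in frame 1 and (1.7, 7.5) in frame 2.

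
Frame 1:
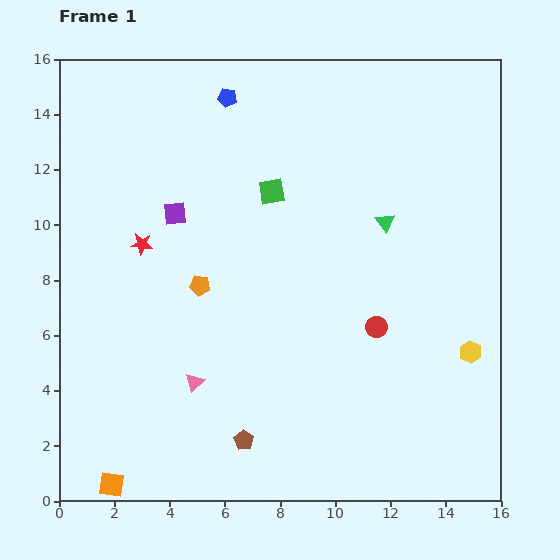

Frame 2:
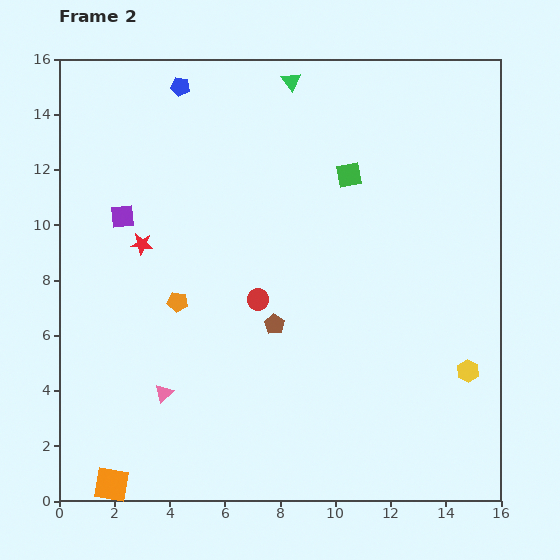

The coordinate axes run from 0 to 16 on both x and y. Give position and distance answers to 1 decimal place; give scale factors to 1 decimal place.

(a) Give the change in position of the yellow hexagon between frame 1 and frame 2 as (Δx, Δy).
(-0.1, -0.7)

The yellow hexagon was at (14.9, 5.4) in frame 1 and (14.8, 4.7) in frame 2.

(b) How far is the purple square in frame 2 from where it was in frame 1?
1.9

The purple square moved from (4.2, 10.4) to (2.3, 10.3), a distance of √(1.9² + 0.1²) ≈ 1.9.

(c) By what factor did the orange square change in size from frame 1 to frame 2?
1.4×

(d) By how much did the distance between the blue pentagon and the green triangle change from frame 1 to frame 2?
-3.3

Distance in frame 1: 7.3. Distance in frame 2: 4.0.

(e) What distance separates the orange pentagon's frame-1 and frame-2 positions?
1.0

The orange pentagon moved from (5.1, 7.8) to (4.3, 7.2), a distance of √(0.8² + 0.6²) ≈ 1.0.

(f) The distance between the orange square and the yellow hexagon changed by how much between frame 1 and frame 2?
-0.4

Distance in frame 1: 13.9. Distance in frame 2: 13.5.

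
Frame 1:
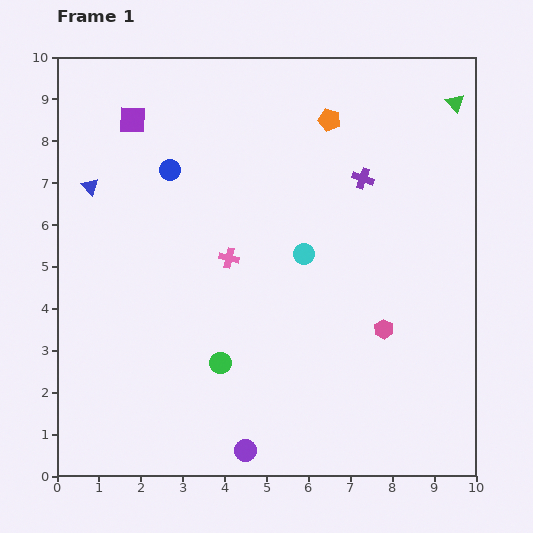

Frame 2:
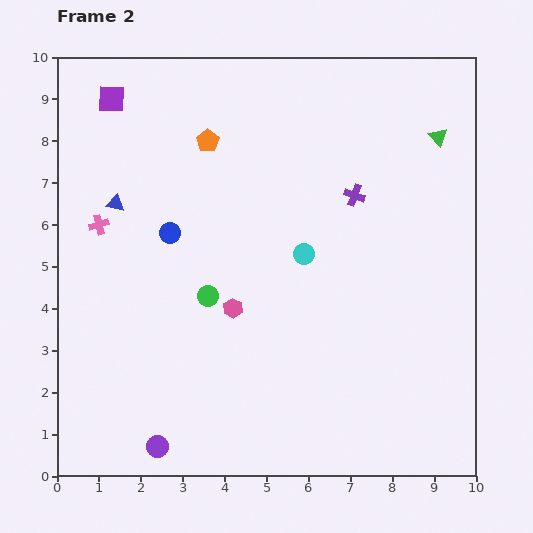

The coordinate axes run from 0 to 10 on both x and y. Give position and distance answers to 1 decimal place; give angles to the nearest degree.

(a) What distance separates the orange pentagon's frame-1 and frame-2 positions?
2.9

The orange pentagon moved from (6.5, 8.5) to (3.6, 8.0), a distance of √(2.9² + 0.5²) ≈ 2.9.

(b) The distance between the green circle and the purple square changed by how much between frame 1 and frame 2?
-1.0

Distance in frame 1: 6.2. Distance in frame 2: 5.2.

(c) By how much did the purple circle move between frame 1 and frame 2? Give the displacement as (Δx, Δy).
(-2.1, 0.1)

The purple circle was at (4.5, 0.6) in frame 1 and (2.4, 0.7) in frame 2.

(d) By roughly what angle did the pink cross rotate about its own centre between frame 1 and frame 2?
28° counter-clockwise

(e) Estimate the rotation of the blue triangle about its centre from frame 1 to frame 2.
35° counter-clockwise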